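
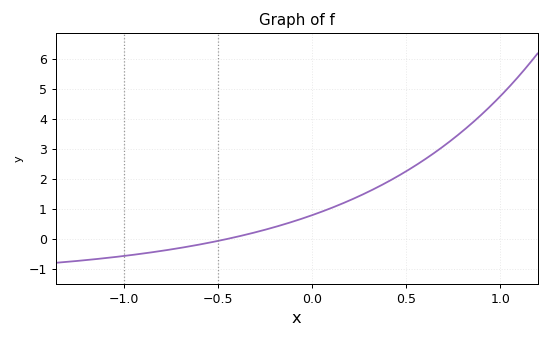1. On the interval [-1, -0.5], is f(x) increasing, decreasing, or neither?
increasing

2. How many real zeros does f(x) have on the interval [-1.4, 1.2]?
1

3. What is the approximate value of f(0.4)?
1.9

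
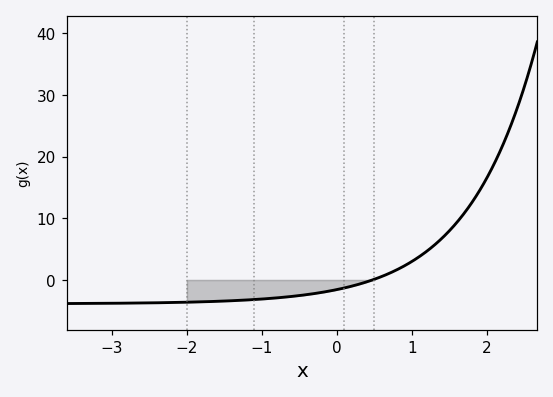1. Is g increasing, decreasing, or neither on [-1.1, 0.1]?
increasing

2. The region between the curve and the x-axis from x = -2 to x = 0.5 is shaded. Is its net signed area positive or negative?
negative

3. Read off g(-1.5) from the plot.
-3.42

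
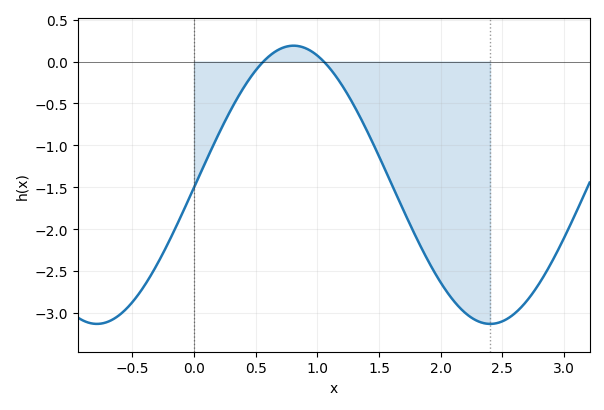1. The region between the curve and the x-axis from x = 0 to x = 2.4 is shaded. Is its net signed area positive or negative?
negative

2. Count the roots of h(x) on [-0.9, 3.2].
2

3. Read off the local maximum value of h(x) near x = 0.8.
0.19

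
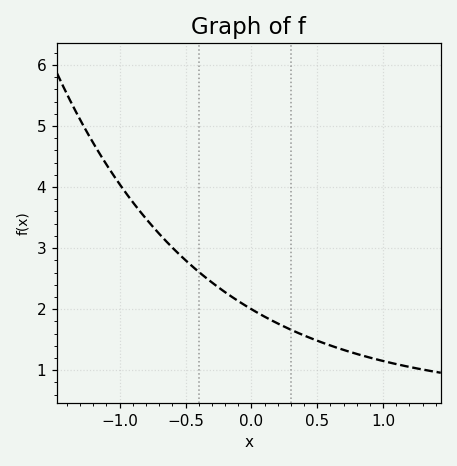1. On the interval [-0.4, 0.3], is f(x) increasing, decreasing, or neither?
decreasing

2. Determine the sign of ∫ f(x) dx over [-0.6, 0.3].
positive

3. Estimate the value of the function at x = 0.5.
1.5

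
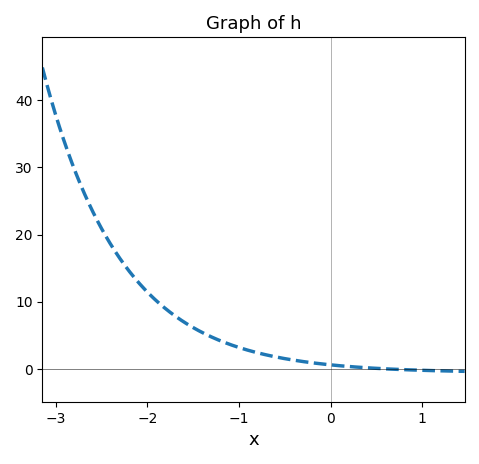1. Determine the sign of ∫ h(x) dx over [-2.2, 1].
positive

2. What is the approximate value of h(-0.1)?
1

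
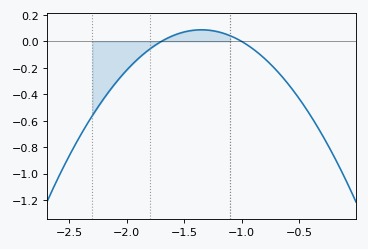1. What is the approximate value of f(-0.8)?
-0.12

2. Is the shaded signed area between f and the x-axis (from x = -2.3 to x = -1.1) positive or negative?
negative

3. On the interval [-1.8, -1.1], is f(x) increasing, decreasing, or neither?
neither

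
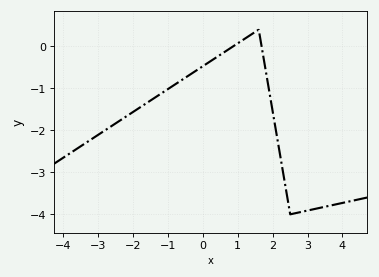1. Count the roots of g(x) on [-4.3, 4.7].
2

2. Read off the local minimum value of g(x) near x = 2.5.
-4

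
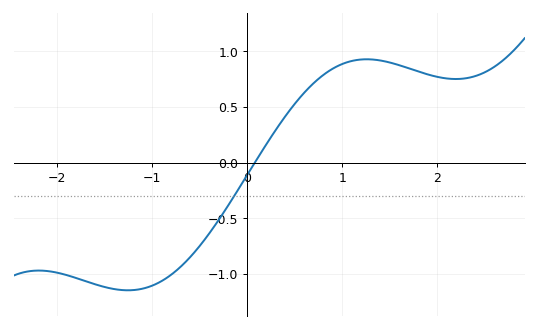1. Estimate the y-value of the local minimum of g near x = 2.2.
0.75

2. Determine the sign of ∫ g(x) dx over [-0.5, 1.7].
positive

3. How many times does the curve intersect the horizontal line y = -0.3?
1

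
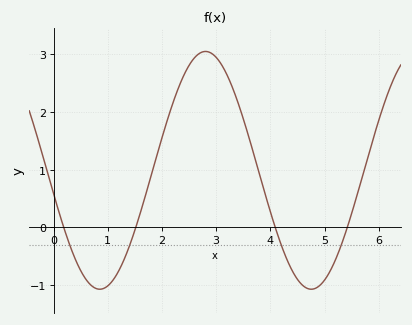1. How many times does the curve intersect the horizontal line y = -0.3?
4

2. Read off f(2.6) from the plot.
2.94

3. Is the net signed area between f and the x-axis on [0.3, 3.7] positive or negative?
positive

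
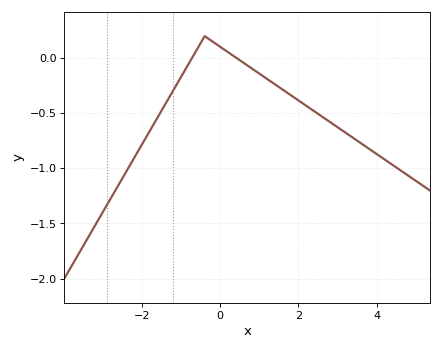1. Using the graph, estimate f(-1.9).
-0.72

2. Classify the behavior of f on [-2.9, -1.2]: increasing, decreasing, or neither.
increasing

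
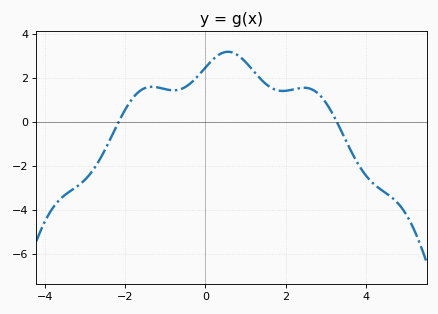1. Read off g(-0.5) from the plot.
1.6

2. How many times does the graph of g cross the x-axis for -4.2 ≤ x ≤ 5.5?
2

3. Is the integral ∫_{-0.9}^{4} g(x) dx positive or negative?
positive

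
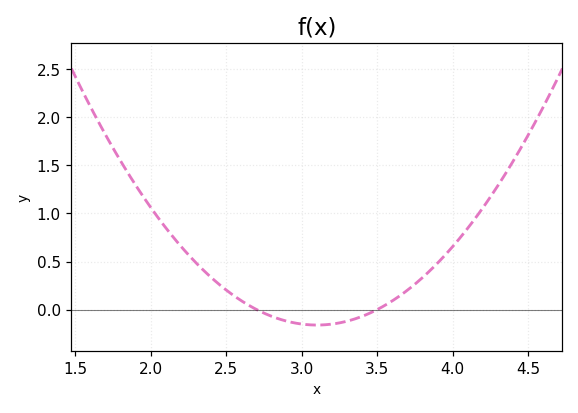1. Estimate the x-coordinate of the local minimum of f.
3.1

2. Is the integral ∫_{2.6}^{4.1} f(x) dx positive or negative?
positive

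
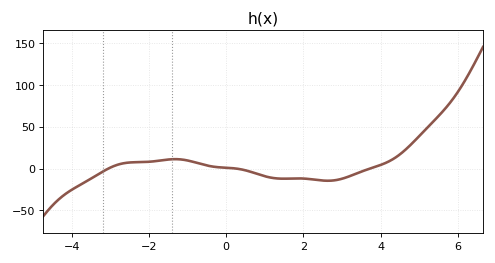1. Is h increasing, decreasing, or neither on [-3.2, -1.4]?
increasing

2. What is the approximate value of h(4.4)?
13.6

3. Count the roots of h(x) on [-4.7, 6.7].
3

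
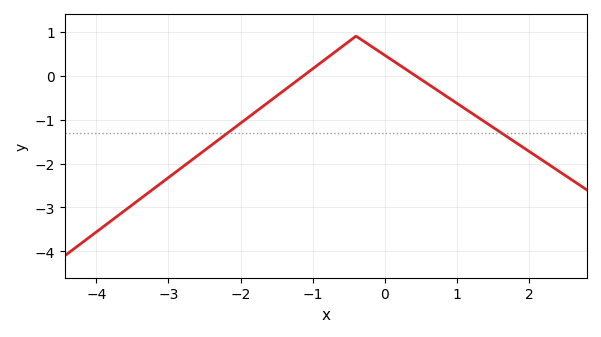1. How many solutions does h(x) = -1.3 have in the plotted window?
2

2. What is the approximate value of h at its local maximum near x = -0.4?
0.9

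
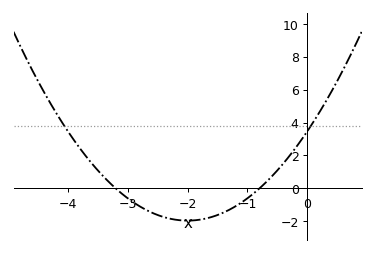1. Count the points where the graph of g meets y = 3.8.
2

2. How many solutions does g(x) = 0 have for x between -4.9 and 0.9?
2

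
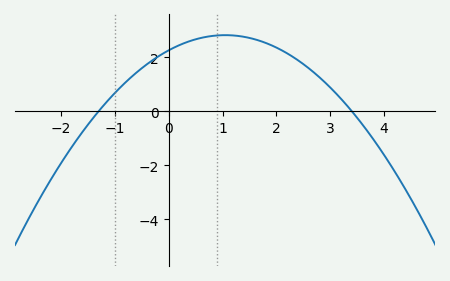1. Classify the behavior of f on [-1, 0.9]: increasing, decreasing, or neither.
increasing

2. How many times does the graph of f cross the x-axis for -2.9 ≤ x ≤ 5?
2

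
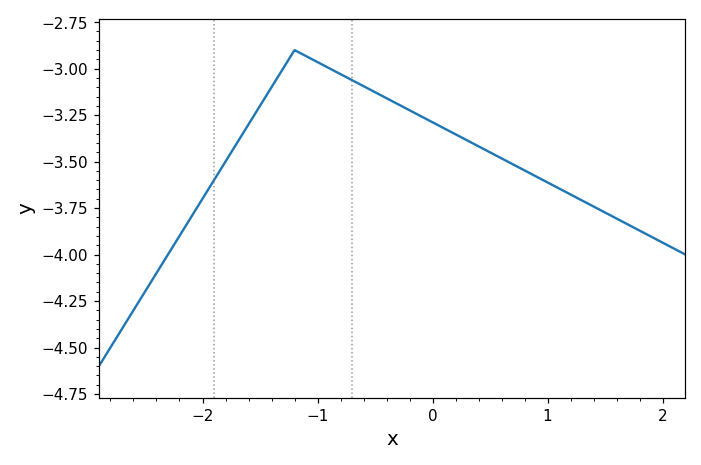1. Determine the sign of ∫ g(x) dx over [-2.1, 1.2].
negative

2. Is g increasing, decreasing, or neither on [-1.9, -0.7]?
neither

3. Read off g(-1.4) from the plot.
-3.1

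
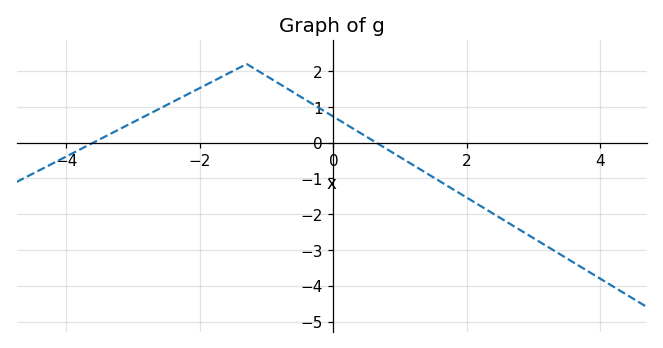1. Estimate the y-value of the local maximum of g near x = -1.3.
2.2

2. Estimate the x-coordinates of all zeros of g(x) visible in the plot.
-3.6, 0.6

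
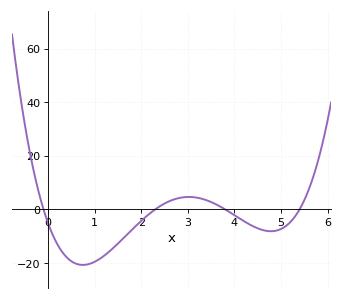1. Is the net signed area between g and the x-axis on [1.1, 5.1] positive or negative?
negative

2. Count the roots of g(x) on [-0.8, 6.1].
4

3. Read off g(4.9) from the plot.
-8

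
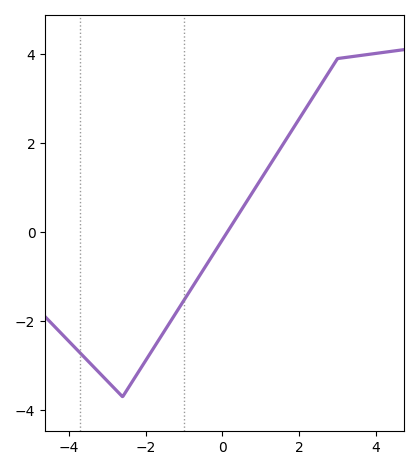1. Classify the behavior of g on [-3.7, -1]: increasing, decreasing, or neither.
neither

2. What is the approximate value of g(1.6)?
2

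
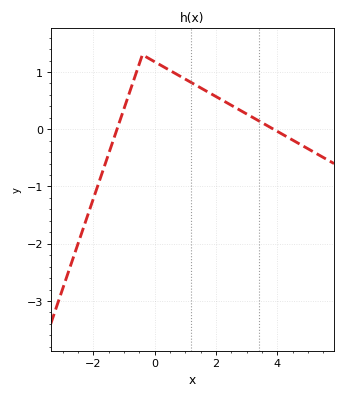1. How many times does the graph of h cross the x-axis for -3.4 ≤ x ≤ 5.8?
2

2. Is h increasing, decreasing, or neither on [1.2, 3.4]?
decreasing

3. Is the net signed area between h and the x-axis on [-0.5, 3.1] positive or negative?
positive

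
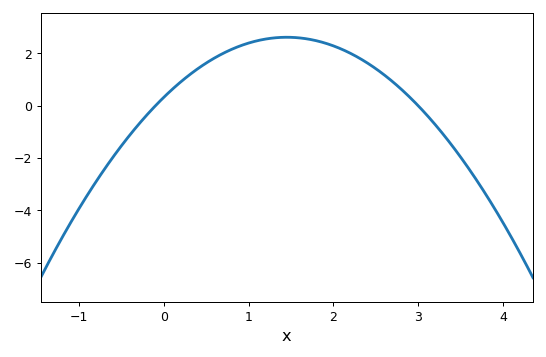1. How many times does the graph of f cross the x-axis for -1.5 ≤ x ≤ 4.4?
2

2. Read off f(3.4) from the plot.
-1.6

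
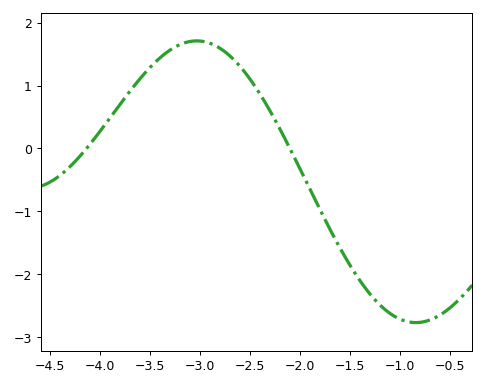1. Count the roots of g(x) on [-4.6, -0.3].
2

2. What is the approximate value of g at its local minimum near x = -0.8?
-2.8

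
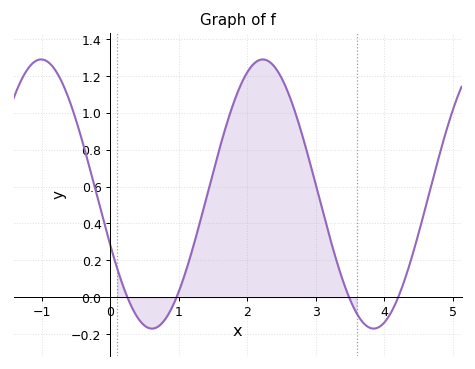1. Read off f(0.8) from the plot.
-0.12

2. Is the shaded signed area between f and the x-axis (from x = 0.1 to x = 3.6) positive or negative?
positive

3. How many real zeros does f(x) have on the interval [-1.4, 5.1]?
4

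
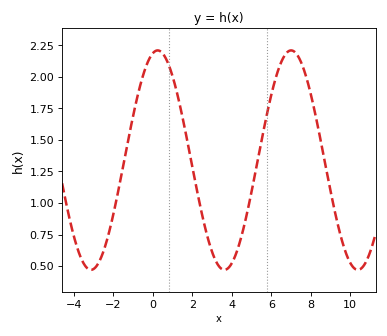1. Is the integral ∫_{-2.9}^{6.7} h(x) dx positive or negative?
positive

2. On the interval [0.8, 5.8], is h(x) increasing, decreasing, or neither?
neither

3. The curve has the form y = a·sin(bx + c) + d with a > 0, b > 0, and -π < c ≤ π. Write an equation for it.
y = 0.87sin(0.93x + 1.34) + 1.34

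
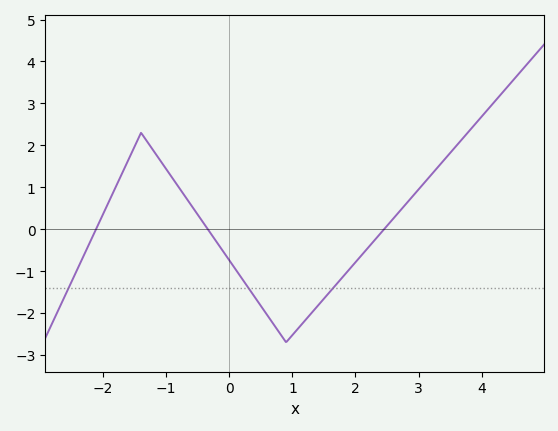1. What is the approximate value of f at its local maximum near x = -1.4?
2.3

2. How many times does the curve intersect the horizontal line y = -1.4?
3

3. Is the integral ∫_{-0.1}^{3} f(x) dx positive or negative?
negative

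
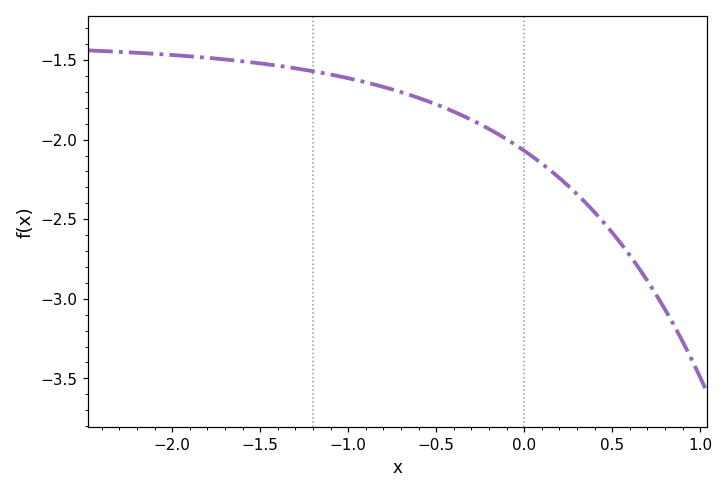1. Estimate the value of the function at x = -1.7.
-1.5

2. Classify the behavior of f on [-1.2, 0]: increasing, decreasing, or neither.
decreasing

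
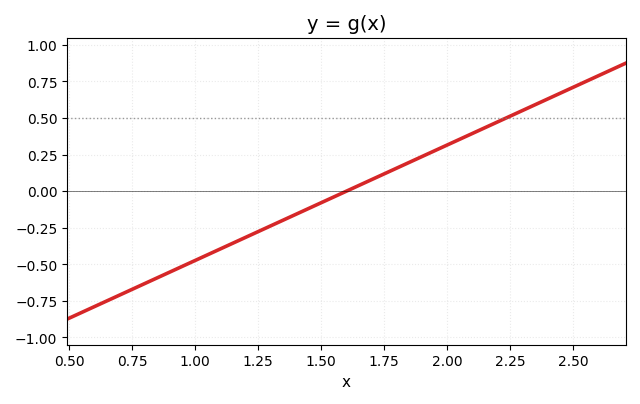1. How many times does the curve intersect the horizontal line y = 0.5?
1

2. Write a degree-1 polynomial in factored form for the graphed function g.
y = 0.79(x - 1.6)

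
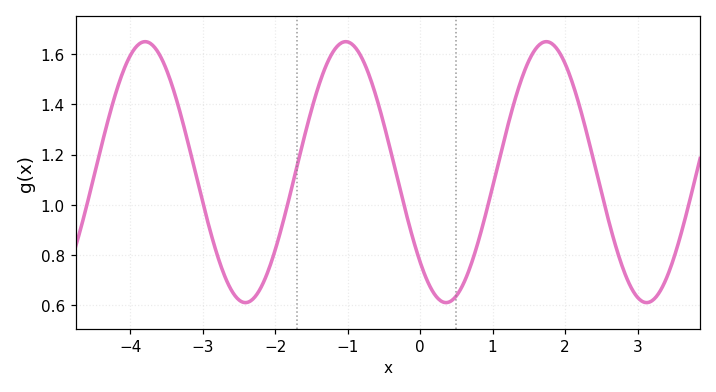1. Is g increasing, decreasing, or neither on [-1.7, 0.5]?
neither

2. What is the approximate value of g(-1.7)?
1.16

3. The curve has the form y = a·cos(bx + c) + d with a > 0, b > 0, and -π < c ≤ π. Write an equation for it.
y = 0.52cos(2.3x + 2.3) + 1.13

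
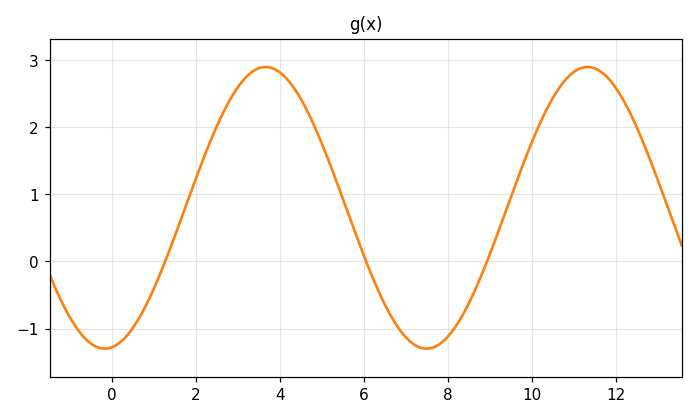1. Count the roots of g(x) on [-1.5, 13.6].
3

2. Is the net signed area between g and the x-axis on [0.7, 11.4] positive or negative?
positive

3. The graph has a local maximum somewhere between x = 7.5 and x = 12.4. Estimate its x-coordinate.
11.4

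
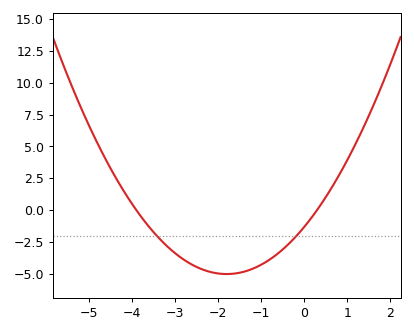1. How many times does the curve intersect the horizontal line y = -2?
2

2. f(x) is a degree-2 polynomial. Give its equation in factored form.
y = 1.14(x + 3.9)(x - 0.3)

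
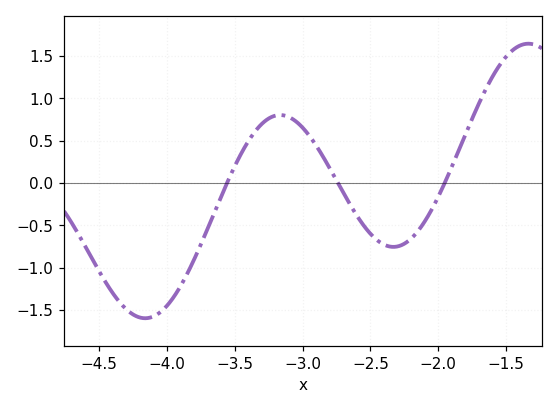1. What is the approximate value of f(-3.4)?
0.5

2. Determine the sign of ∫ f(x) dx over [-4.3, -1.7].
negative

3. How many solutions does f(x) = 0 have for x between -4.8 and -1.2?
3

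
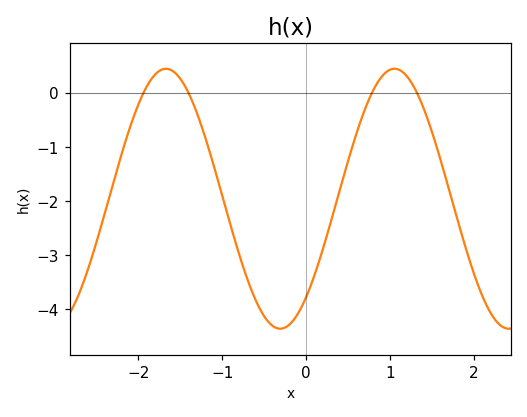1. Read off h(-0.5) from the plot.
-4.1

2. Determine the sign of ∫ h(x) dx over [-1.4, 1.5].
negative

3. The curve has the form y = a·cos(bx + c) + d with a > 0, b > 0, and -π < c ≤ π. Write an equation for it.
y = 2.4cos(2.3x - 2.4) - 1.96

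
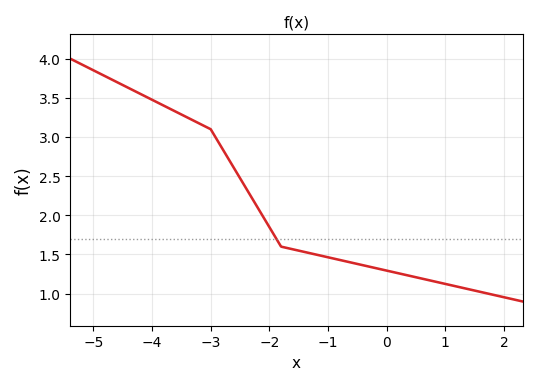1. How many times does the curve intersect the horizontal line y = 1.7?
1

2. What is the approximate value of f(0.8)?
1.16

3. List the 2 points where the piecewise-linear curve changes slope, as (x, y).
(-3, 3.1); (-1.8, 1.6)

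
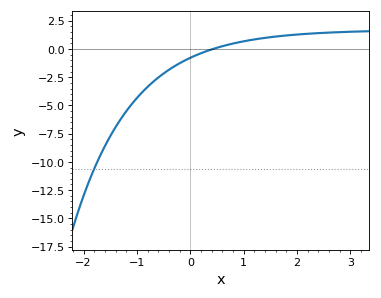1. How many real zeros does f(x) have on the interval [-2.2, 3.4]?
1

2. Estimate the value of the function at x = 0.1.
-0.569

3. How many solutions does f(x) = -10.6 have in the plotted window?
1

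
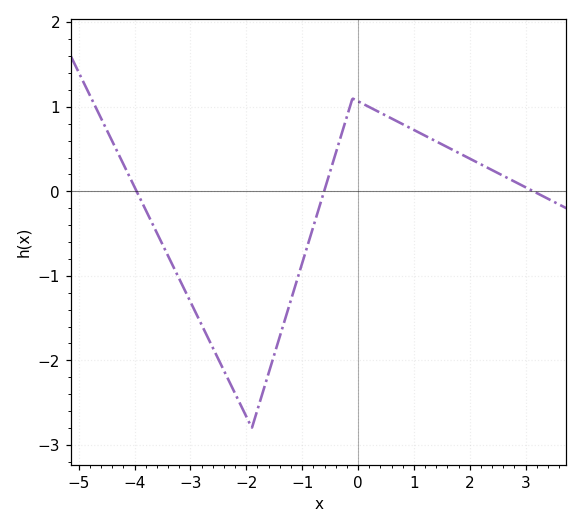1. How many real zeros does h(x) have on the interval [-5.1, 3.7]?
3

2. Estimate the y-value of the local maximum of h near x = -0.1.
1.1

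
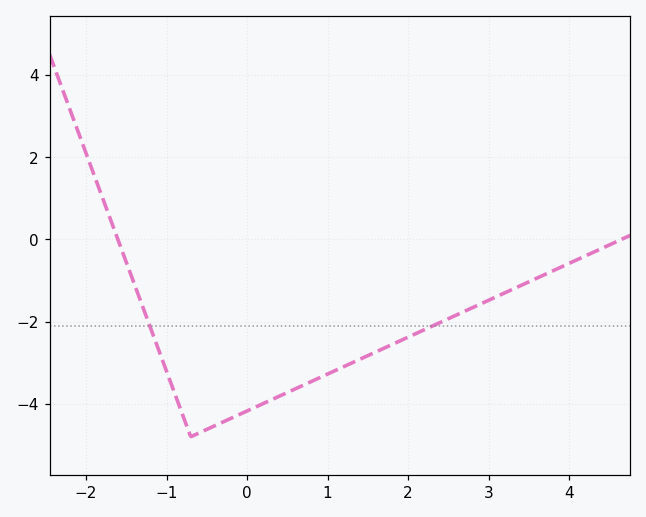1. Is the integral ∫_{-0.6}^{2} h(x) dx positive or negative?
negative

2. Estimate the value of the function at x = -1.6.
-0.026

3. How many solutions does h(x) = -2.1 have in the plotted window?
2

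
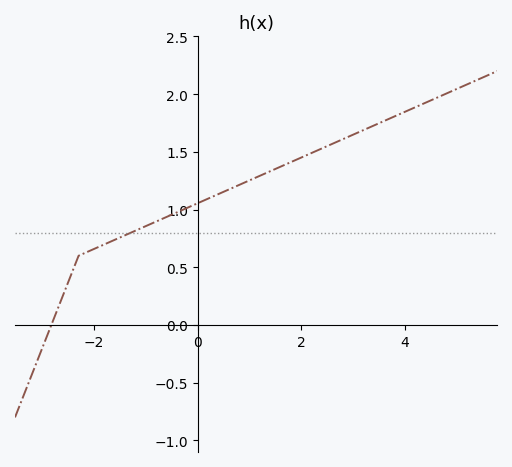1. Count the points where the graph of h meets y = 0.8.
1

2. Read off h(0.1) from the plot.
1.08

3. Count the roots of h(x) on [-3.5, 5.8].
1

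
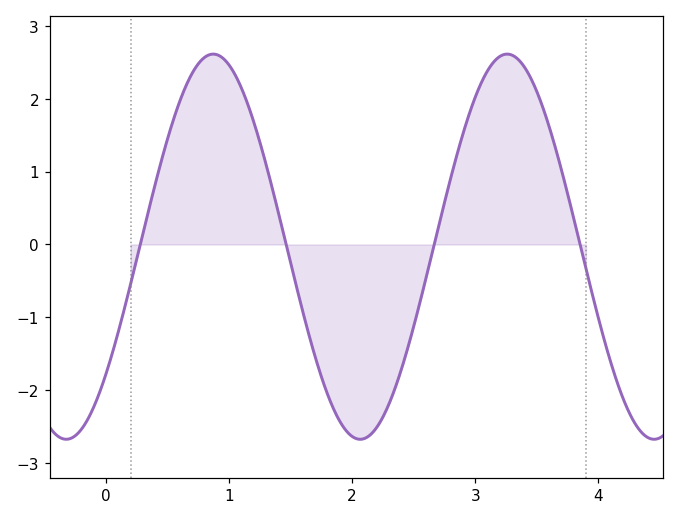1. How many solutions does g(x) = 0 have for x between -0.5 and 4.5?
4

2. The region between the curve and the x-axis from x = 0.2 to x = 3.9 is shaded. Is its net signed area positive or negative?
positive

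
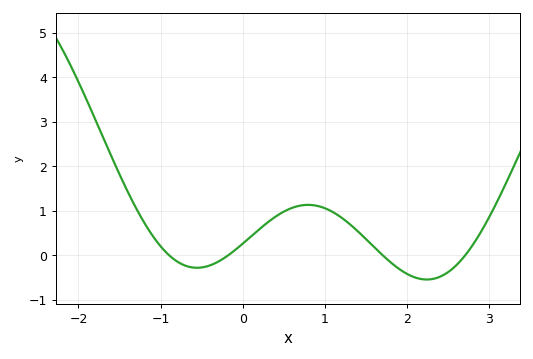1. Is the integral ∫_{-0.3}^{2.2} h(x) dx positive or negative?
positive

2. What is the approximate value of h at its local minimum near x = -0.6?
-0.3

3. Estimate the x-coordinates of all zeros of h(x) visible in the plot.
-0.9, -0.2, 1.7, 2.7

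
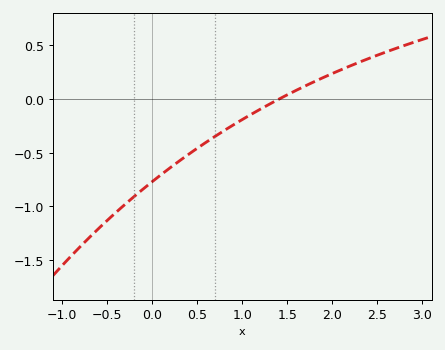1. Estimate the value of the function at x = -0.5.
-1.15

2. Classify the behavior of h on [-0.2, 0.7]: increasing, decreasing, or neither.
increasing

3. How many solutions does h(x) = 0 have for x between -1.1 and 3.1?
1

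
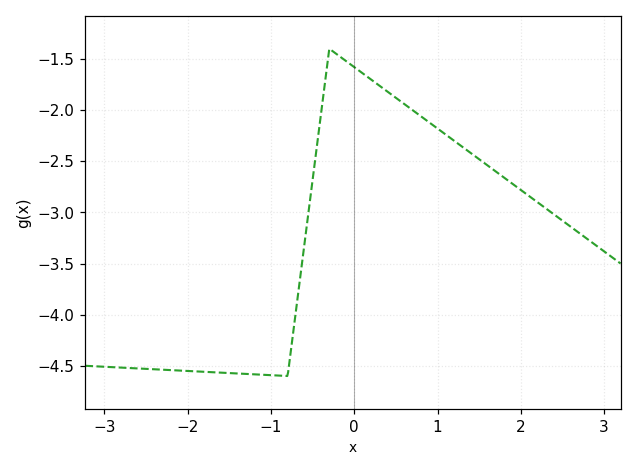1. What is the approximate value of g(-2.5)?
-4.55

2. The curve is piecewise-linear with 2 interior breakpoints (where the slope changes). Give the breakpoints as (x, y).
(-0.8, -4.6); (-0.3, -1.4)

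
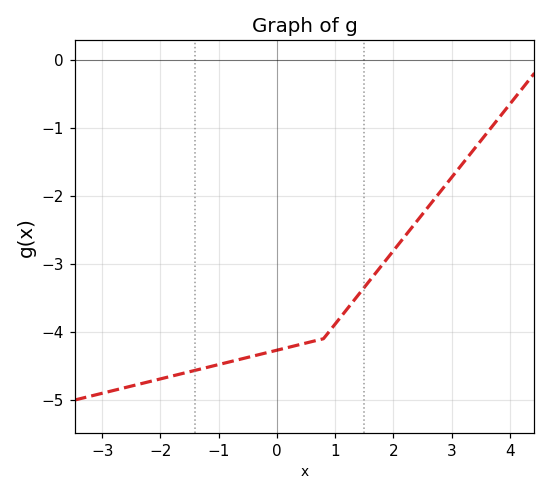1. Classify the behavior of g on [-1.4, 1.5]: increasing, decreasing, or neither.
increasing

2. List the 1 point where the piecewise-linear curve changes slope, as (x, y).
(0.8, -4.1)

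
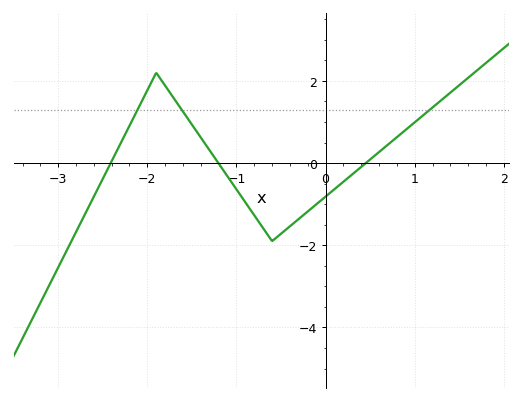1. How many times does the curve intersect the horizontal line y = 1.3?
3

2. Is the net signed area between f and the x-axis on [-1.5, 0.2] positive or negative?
negative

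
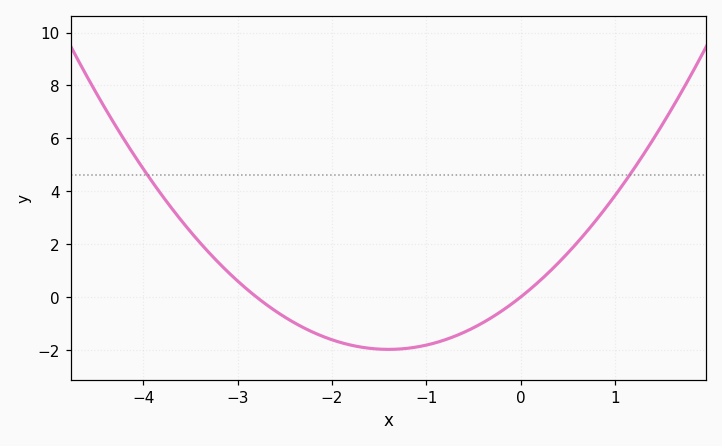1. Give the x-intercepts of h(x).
-2.8, 0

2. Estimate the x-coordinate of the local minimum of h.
-1.4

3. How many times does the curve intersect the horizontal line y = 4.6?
2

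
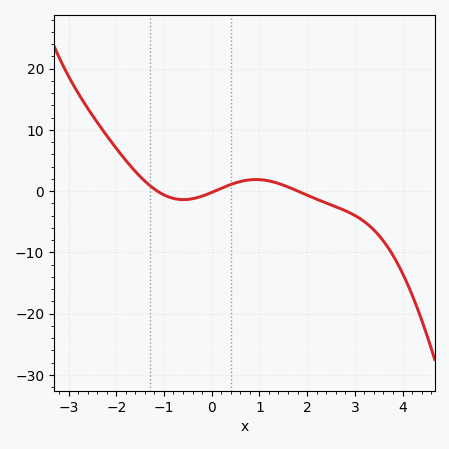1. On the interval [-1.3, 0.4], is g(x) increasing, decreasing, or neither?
neither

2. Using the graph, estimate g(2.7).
-3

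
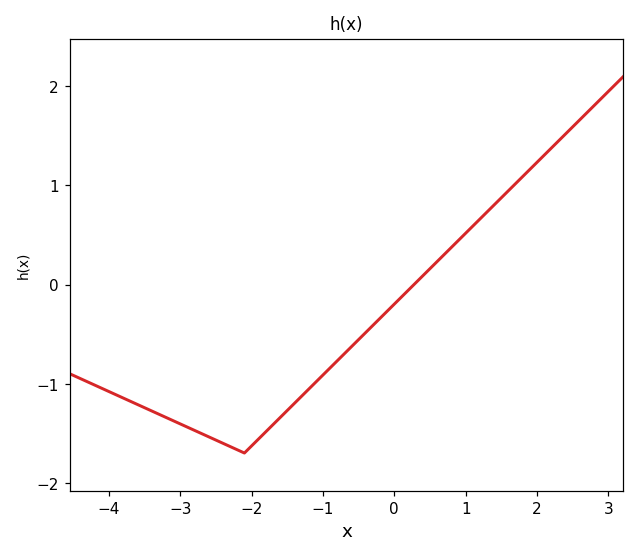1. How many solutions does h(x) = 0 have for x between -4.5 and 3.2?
1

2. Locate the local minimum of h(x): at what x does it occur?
-2.1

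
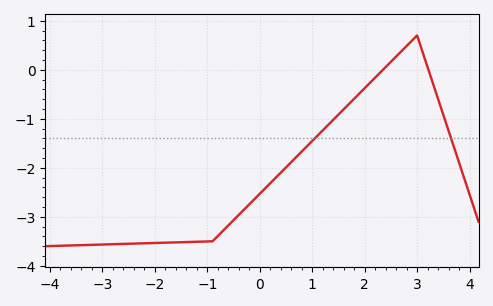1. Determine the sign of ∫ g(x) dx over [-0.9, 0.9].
negative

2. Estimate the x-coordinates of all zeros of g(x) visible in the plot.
2.35, 3.22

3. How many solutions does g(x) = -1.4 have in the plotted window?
2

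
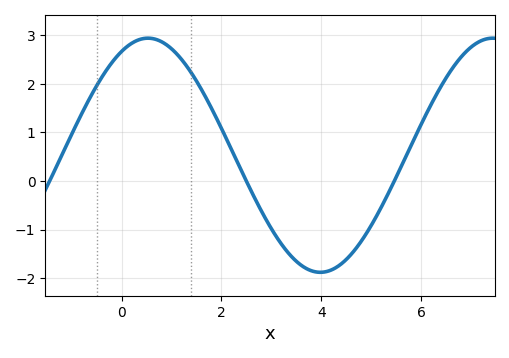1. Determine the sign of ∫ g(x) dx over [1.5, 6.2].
negative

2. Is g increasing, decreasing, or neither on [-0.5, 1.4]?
neither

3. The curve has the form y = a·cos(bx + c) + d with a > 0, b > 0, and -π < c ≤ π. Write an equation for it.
y = 2.41cos(0.91x - 0.48) + 0.53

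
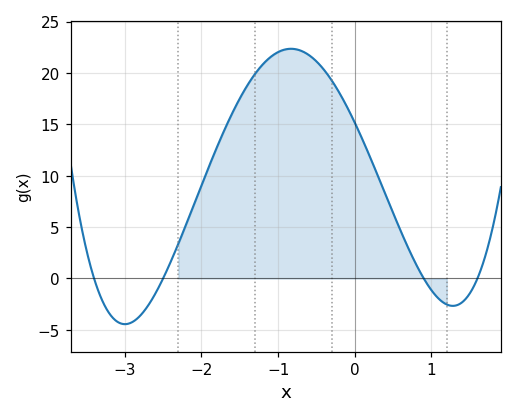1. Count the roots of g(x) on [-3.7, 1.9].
4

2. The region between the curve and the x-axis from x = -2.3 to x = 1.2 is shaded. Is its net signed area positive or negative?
positive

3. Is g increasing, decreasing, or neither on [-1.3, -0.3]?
neither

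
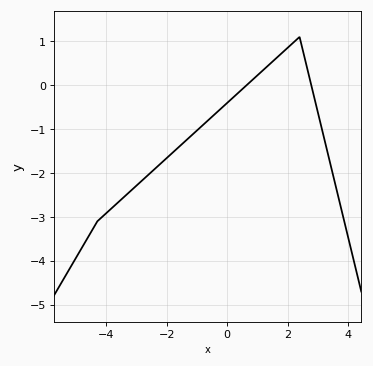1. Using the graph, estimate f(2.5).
0.8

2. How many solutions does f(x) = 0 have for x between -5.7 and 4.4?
2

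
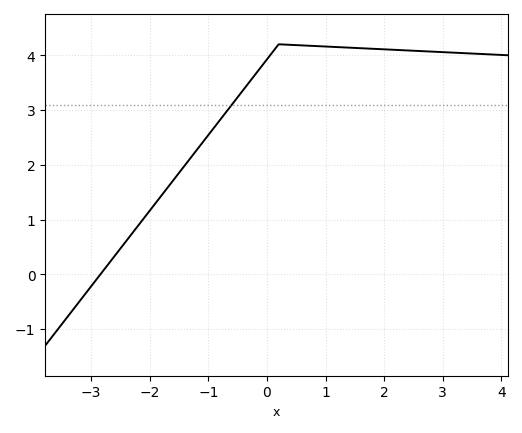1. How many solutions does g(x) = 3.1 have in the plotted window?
1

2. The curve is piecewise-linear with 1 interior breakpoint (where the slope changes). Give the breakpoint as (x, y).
(0.2, 4.2)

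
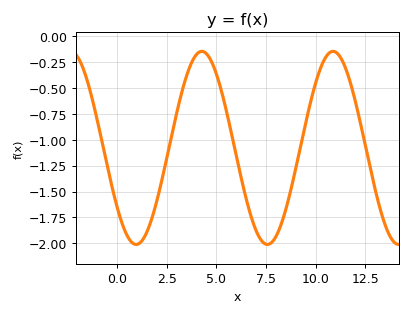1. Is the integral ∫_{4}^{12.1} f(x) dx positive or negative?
negative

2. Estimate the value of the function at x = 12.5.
-1.05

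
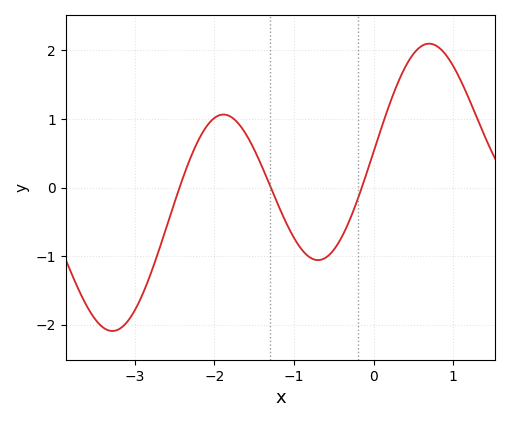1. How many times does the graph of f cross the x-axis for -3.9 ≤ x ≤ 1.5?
3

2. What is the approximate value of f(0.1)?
0.875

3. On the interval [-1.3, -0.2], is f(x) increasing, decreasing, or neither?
neither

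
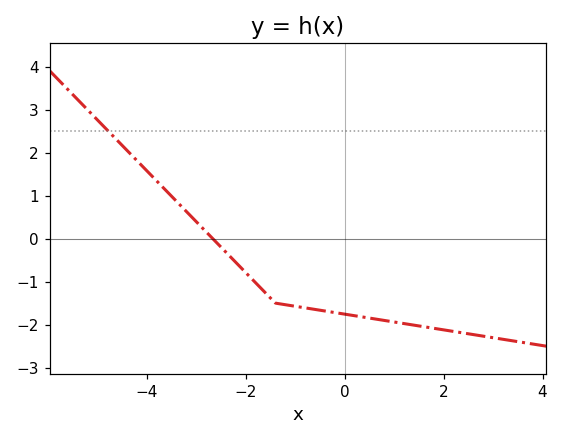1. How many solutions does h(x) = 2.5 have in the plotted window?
1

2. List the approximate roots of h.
-2.67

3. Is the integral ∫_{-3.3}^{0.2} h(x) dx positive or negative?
negative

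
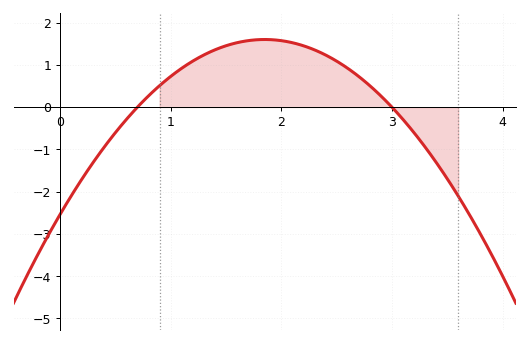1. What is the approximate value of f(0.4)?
-0.944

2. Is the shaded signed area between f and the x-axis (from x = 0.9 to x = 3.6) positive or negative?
positive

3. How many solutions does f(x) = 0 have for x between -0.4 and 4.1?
2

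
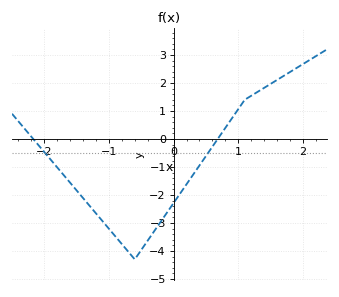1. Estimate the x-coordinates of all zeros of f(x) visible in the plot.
-2.2, 0.7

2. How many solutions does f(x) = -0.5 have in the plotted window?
2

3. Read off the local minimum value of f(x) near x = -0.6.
-4.3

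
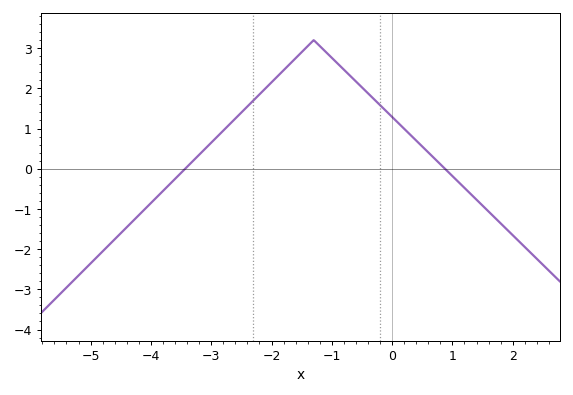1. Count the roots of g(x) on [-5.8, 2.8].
2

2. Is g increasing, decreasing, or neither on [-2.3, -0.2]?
neither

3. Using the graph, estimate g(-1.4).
3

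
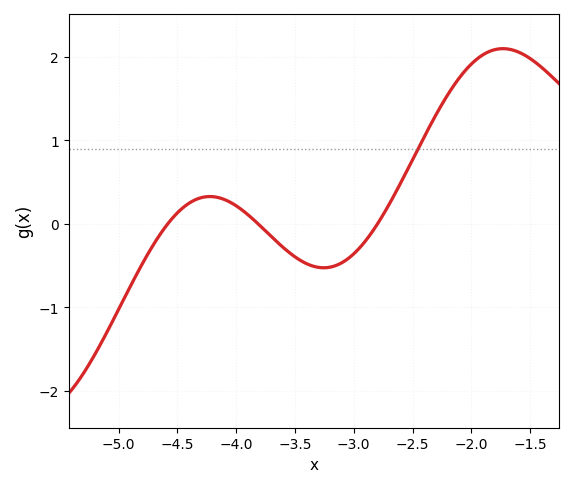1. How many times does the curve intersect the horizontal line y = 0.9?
1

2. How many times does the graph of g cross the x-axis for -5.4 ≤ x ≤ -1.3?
3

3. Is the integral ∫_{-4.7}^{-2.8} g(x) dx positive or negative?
negative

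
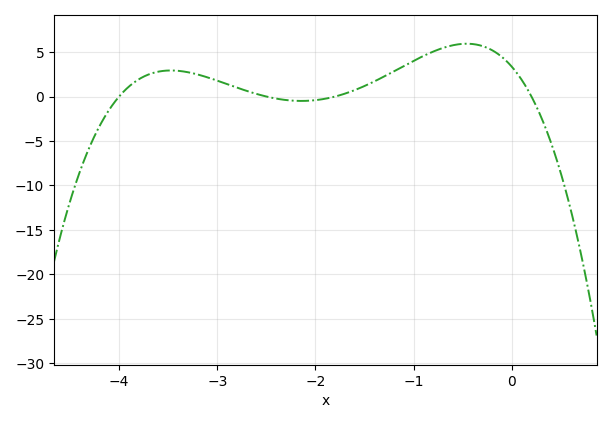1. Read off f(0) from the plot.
3.35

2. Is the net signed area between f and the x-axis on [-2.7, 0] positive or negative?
positive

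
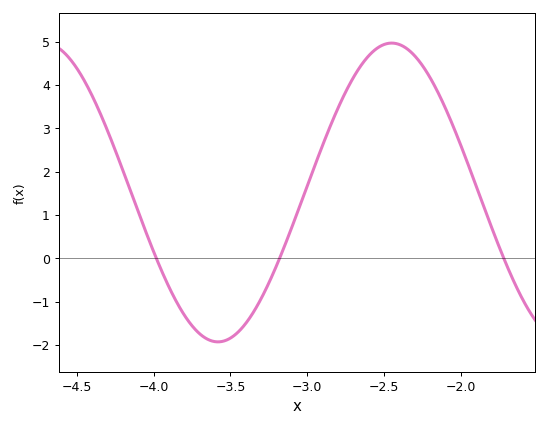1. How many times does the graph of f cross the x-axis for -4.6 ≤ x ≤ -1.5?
3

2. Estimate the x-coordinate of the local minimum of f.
-3.6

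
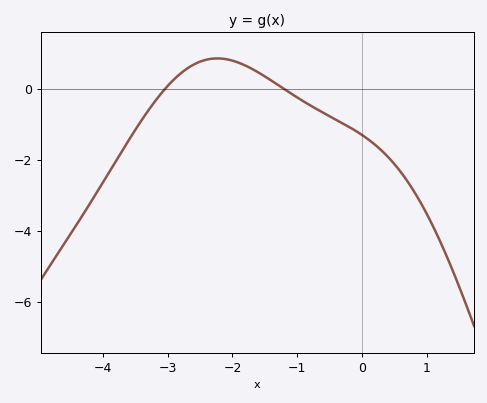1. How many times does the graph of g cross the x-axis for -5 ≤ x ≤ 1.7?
2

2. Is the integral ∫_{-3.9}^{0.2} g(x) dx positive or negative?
negative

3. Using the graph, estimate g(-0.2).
-1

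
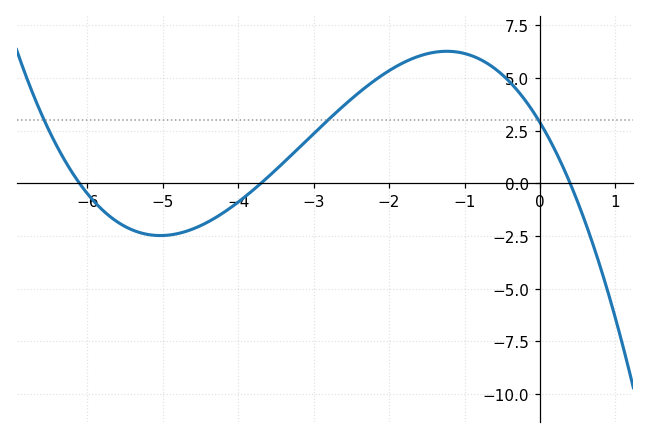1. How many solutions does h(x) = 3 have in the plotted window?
3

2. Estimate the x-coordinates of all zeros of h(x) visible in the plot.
-6.1, -3.7, 0.4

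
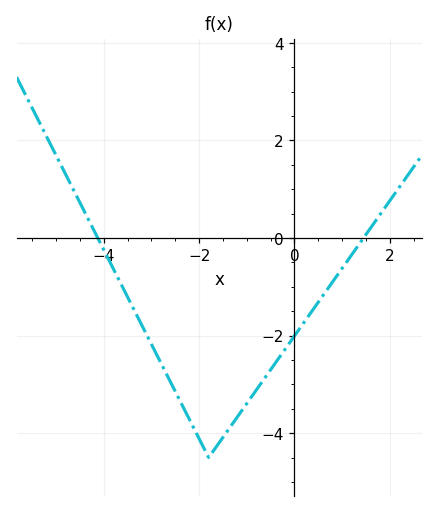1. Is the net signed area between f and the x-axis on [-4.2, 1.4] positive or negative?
negative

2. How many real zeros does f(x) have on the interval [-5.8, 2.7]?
2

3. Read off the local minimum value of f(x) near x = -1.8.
-4.5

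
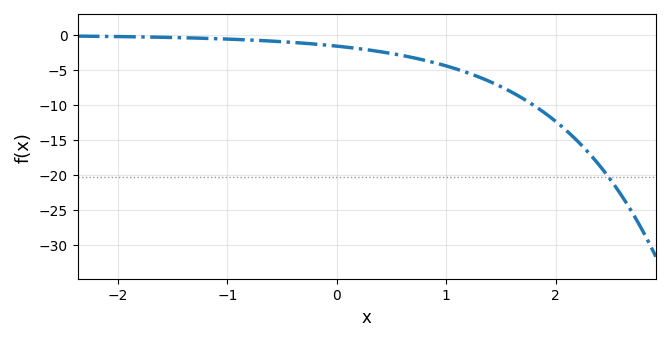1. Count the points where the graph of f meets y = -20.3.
1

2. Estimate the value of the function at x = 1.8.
-10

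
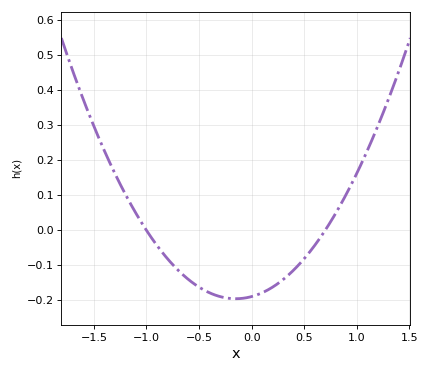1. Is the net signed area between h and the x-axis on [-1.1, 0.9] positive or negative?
negative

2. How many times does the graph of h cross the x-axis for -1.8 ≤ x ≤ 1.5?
2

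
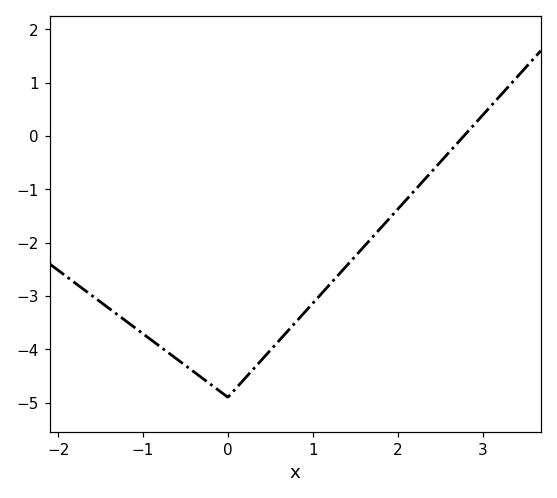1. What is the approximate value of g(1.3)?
-2.61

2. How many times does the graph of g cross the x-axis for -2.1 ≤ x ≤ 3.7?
1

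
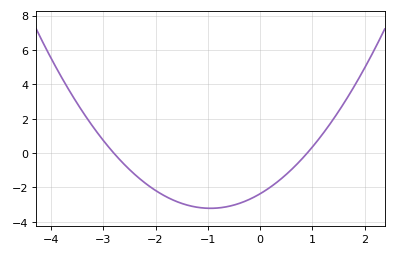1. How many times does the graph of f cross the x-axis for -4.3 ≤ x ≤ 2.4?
2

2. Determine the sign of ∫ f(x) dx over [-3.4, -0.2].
negative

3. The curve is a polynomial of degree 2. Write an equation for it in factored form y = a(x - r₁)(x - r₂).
y = 0.94(x + 2.8)(x - 0.9)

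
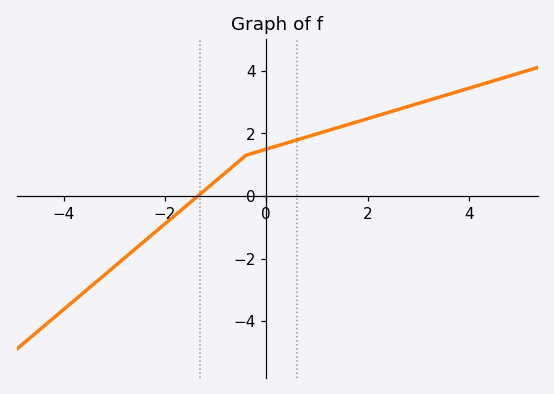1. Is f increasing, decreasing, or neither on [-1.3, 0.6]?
increasing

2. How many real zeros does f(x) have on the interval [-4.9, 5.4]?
1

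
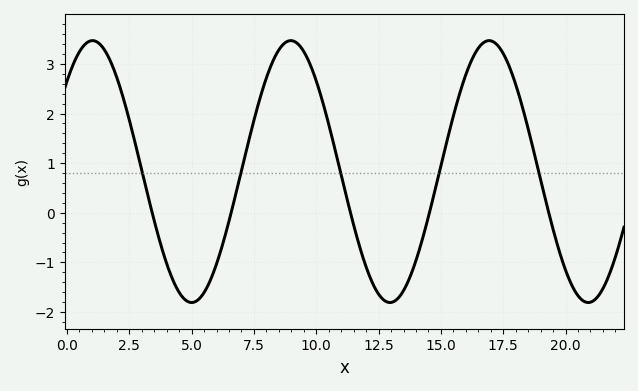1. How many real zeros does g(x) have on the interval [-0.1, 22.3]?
5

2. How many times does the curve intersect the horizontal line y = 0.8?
5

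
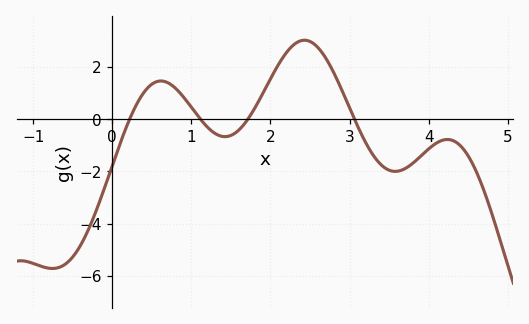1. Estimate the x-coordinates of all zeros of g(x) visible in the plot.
0.2, 1.1, 1.7, 3.1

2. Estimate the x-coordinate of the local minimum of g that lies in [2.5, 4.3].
3.6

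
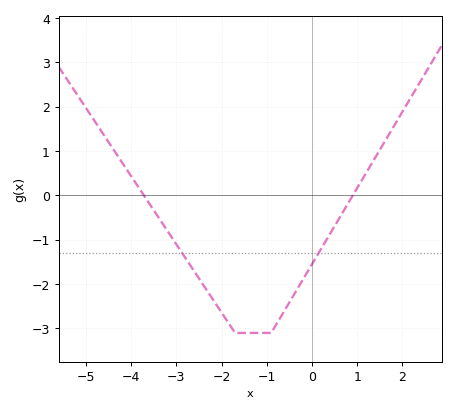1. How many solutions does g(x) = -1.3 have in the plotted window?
2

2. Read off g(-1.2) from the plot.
-3.1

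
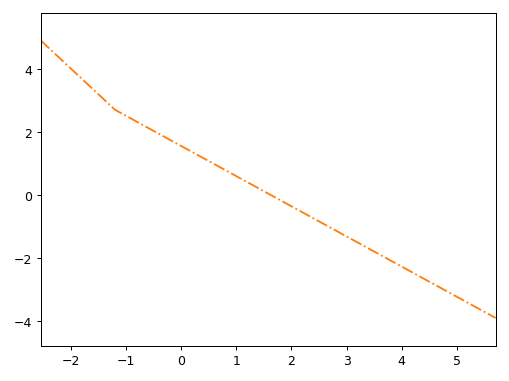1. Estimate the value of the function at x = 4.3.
-2.6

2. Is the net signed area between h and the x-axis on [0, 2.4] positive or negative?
positive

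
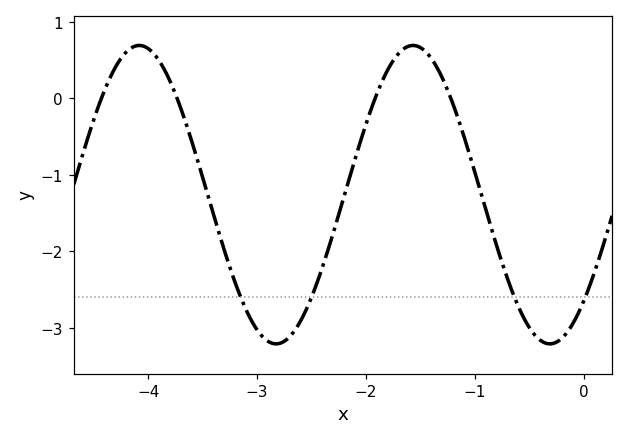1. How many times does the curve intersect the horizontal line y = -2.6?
4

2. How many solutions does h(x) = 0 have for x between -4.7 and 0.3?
4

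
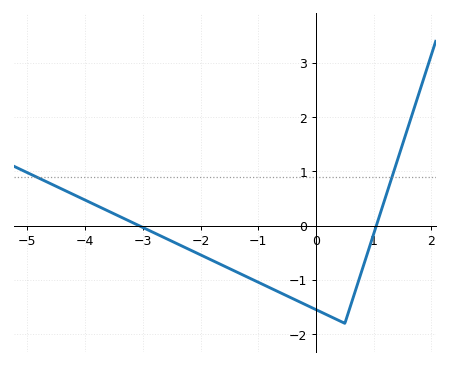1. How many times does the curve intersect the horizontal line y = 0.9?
2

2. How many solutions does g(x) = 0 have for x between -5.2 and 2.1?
2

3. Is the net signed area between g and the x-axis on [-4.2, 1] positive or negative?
negative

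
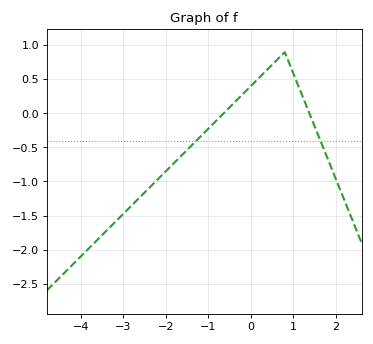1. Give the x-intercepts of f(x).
-0.6, 1.4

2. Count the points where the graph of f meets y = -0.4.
2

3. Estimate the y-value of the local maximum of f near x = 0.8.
0.9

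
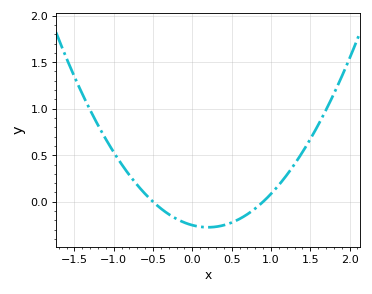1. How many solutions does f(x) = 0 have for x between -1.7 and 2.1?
2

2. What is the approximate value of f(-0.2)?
-0.2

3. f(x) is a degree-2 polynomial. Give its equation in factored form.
y = 0.56(x + 0.5)(x - 0.9)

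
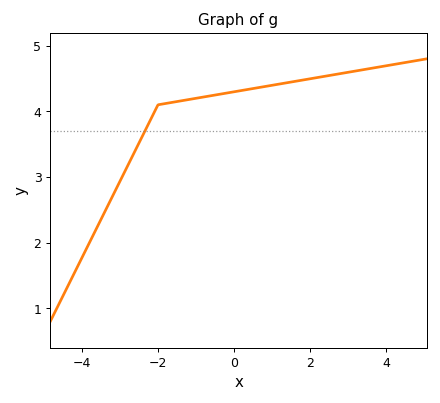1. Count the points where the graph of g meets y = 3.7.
1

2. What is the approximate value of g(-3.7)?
2.1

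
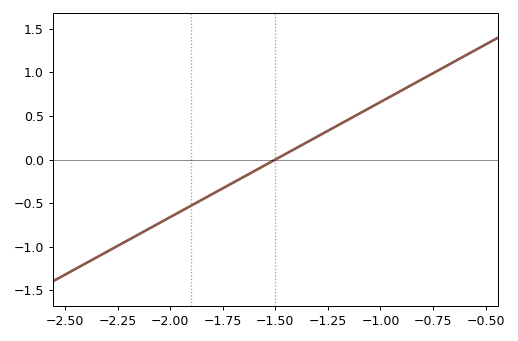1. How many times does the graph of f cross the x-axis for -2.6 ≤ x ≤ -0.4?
1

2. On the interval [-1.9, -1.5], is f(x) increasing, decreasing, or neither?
increasing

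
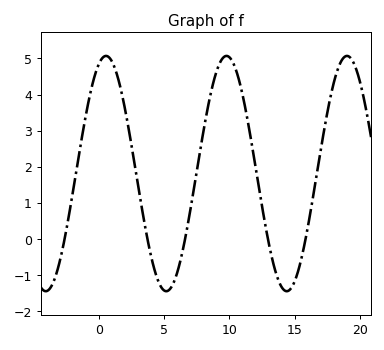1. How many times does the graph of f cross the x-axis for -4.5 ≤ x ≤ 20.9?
5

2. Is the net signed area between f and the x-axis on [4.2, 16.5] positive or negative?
positive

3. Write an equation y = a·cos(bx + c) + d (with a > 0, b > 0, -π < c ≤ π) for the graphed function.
y = 3.26cos(0.68x - 0.36) + 1.81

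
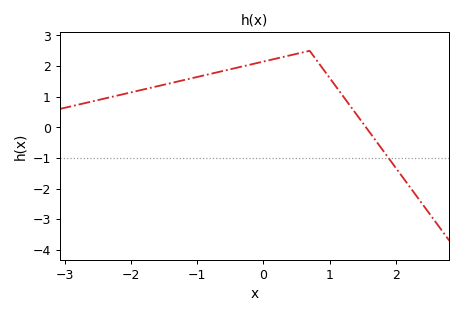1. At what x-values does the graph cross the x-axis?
1.6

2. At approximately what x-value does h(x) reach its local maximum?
0.7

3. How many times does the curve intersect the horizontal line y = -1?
1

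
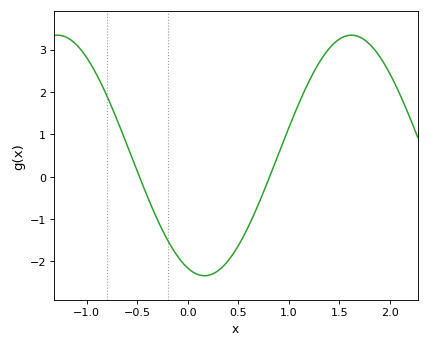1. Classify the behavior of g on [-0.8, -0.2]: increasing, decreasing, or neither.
decreasing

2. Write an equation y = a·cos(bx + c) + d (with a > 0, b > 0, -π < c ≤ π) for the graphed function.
y = 2.84cos(2.2x + 2.8) + 0.5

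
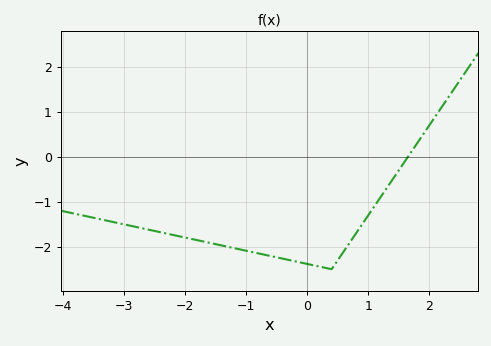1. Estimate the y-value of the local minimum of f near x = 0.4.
-2.5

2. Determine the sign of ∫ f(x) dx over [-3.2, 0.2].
negative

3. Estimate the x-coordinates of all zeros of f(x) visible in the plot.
1.65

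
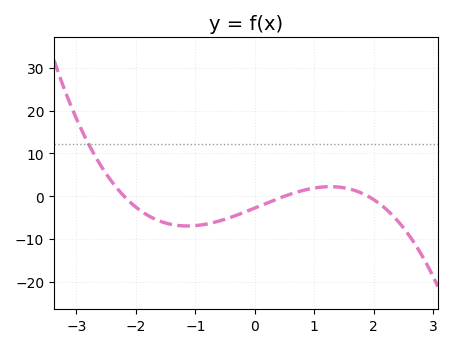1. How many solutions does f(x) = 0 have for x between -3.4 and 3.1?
3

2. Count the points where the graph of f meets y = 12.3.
1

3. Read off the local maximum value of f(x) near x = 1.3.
2.22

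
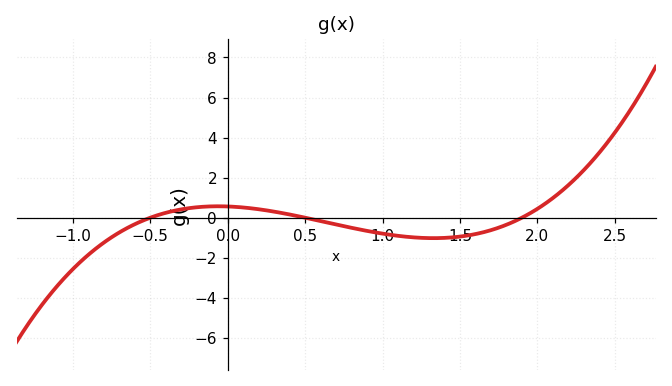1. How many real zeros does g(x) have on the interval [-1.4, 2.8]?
3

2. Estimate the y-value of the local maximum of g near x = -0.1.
0.6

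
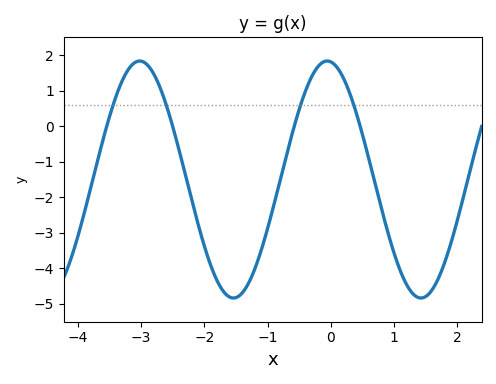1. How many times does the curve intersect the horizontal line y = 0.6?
4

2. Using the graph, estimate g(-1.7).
-4.65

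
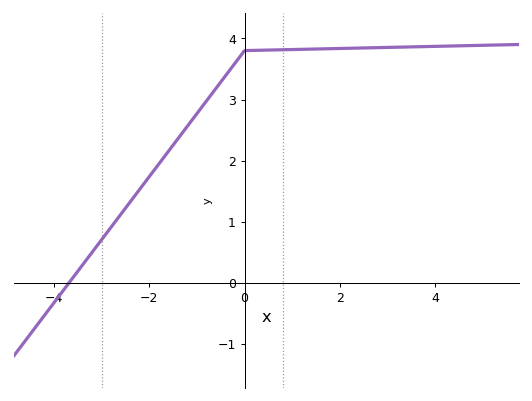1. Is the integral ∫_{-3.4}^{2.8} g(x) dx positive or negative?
positive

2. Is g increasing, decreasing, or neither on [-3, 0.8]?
increasing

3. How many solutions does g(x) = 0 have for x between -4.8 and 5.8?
1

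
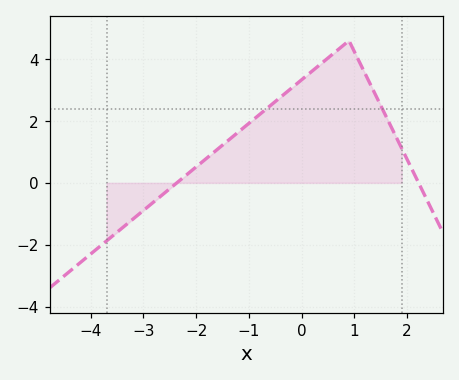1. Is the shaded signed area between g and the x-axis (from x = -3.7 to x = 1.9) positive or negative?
positive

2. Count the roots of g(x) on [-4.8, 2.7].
2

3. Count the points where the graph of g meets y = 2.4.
2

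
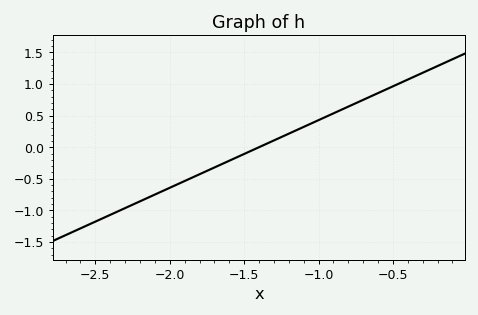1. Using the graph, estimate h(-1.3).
0.1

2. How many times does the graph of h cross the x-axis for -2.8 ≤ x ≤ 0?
1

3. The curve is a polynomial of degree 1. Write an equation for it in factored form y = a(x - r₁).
y = 1.07(x + 1.4)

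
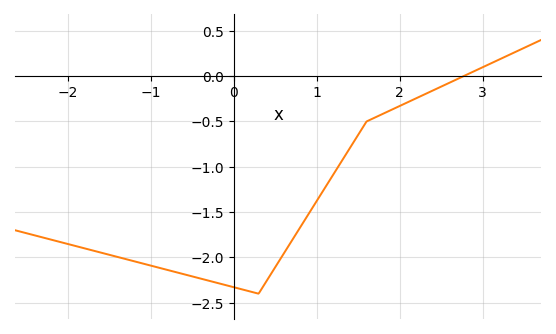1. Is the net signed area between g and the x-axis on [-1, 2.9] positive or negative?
negative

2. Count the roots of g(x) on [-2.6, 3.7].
1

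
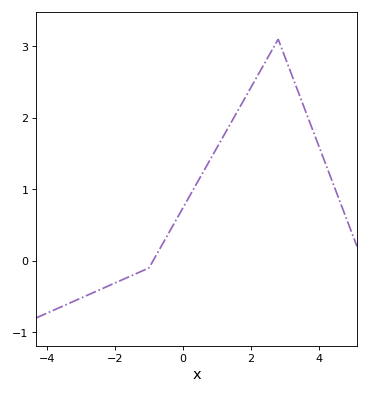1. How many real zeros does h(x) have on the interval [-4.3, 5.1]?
1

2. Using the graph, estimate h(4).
1.6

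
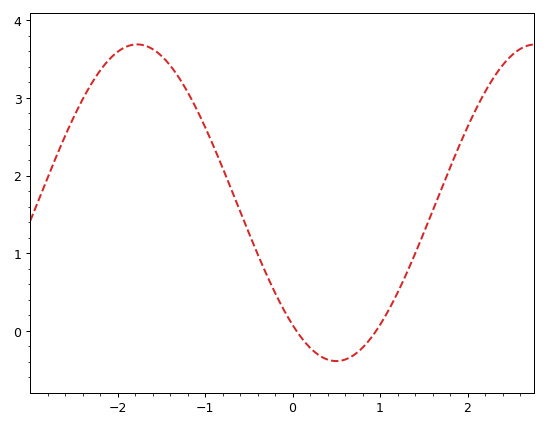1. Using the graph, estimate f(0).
0.077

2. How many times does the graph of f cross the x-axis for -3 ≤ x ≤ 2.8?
2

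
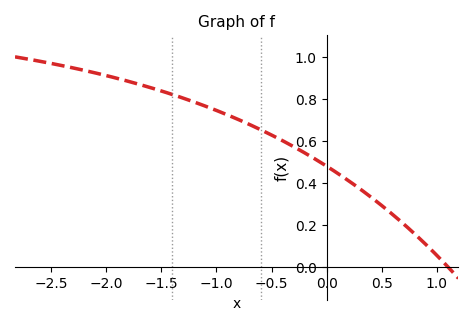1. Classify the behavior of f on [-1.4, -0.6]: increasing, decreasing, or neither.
decreasing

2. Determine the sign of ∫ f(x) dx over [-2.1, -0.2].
positive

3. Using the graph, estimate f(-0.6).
0.66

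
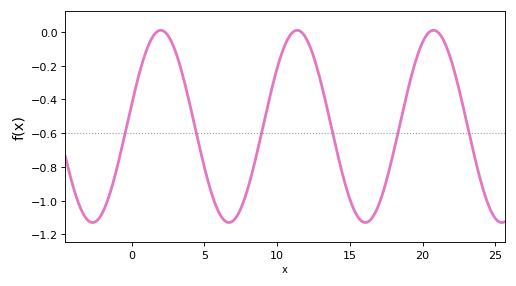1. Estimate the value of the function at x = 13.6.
-0.52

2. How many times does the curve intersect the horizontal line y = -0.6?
6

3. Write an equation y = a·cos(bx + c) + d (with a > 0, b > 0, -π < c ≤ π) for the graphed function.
y = 0.57cos(0.67x - 1.3) - 0.56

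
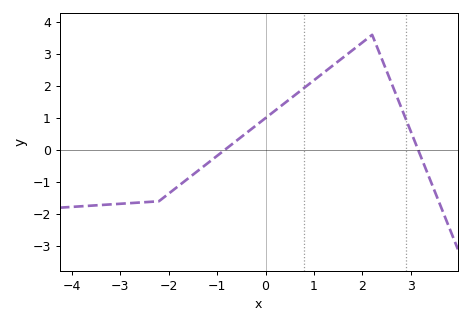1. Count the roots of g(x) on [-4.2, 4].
2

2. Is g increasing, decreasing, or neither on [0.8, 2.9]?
neither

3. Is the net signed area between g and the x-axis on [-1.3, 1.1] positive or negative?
positive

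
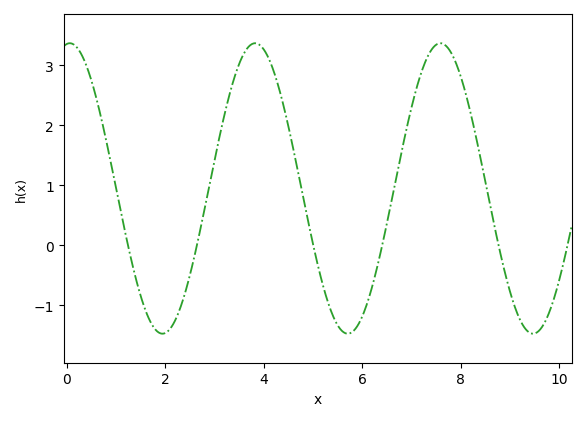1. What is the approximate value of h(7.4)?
3.26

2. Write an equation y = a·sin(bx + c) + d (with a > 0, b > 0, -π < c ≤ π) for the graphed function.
y = 2.42sin(1.67x + 1.47) + 0.95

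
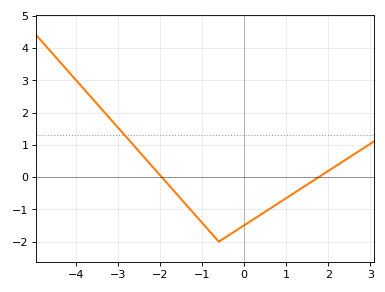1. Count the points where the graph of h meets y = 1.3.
1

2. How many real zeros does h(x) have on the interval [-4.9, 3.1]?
2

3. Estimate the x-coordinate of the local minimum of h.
-0.6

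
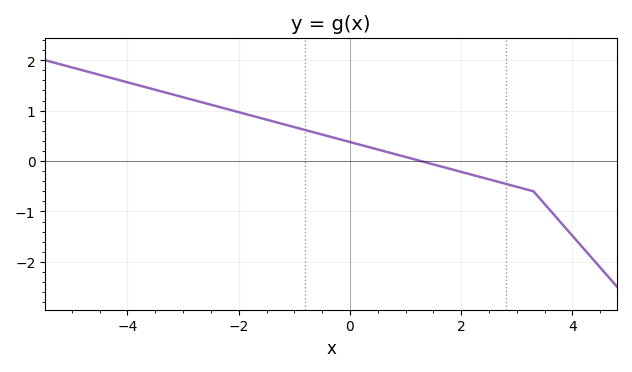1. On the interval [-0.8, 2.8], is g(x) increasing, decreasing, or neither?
decreasing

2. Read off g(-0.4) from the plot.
0.496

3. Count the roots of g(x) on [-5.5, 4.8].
1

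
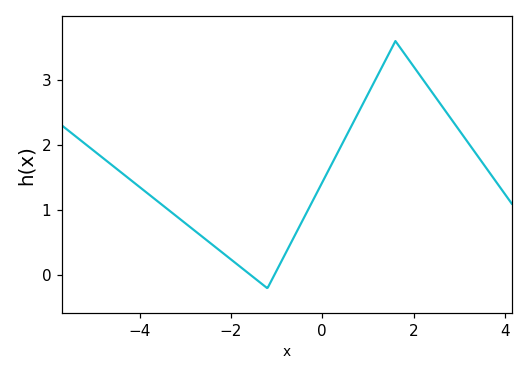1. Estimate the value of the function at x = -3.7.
1.2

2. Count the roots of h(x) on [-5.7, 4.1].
2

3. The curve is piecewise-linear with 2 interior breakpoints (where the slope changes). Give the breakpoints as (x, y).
(-1.2, -0.2); (1.6, 3.6)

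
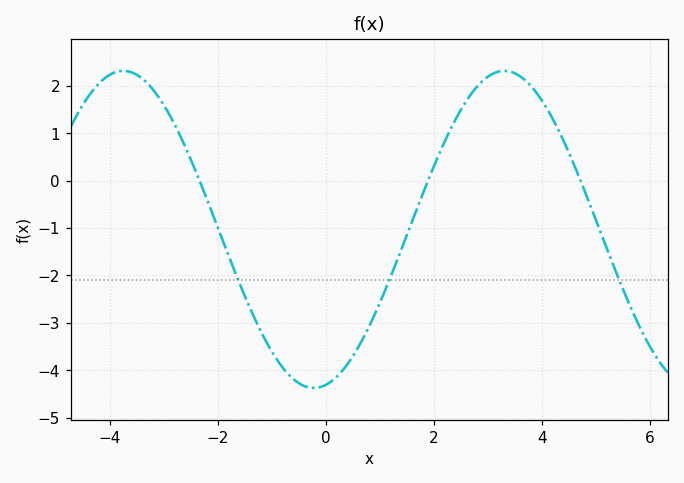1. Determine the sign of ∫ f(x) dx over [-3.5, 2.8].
negative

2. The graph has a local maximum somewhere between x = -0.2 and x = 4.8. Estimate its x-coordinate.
3.4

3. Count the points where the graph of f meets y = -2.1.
3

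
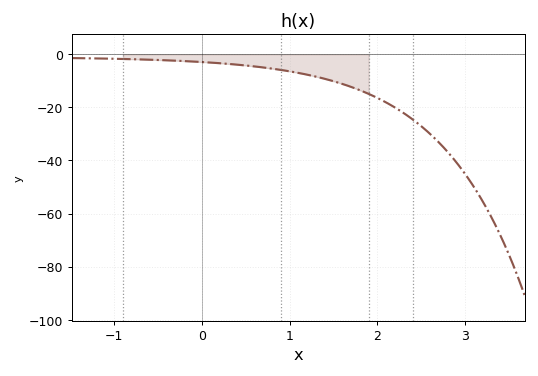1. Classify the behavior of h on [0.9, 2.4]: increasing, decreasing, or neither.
decreasing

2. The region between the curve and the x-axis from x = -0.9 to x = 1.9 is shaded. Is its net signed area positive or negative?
negative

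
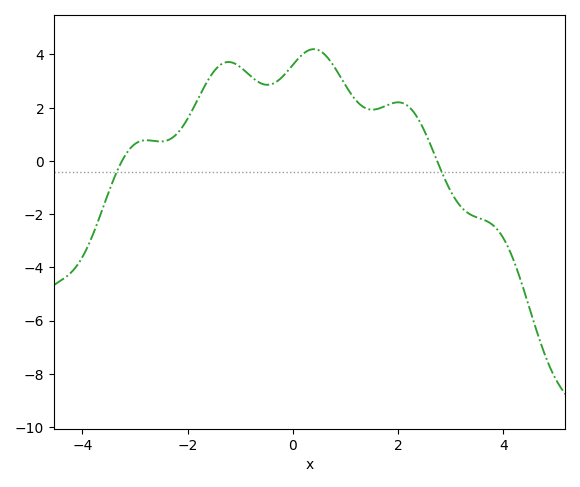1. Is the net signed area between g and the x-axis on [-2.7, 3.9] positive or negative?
positive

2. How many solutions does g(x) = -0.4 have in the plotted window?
2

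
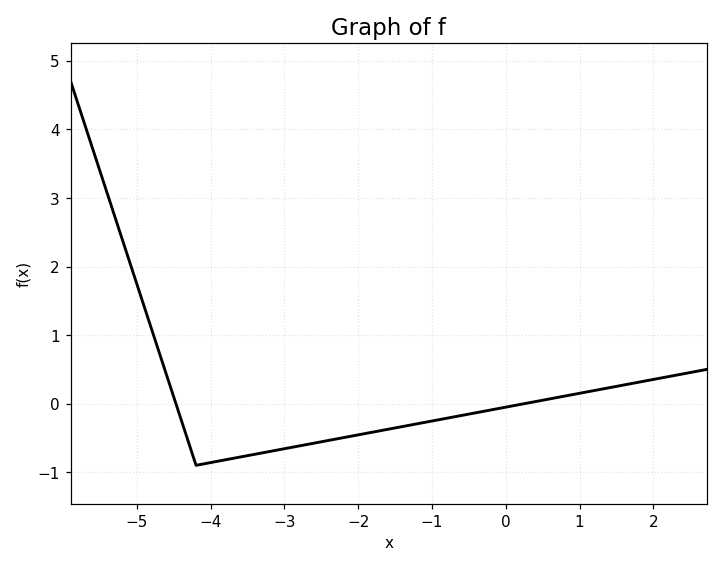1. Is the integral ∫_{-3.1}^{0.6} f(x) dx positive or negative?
negative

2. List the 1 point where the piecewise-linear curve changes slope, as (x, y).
(-4.2, -0.9)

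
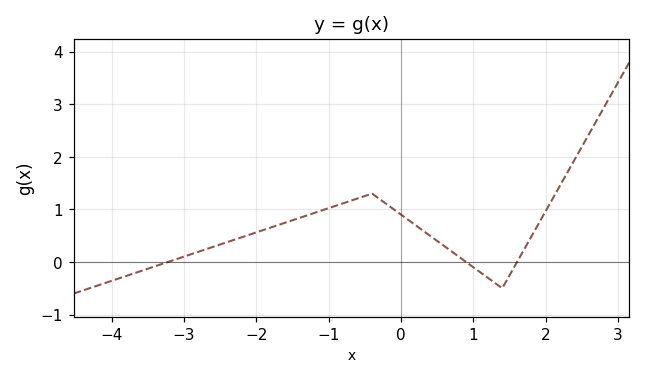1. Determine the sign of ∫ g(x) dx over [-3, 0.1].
positive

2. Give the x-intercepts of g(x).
-3.22, 0.9, 1.6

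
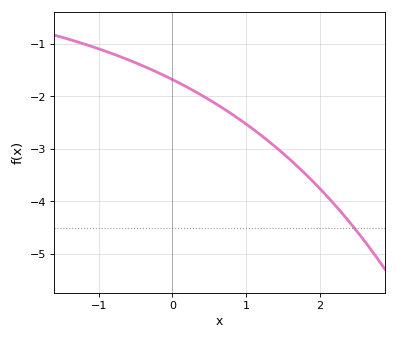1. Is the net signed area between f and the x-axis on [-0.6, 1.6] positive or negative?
negative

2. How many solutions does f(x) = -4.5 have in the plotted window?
1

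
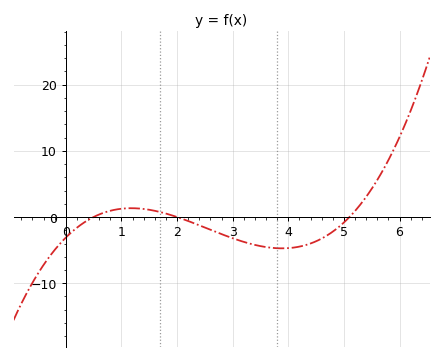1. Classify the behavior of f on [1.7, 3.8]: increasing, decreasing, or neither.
decreasing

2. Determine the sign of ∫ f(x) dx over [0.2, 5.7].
negative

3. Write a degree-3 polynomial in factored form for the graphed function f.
y = 0.61(x - 0.5)(x - 2)(x - 5.1)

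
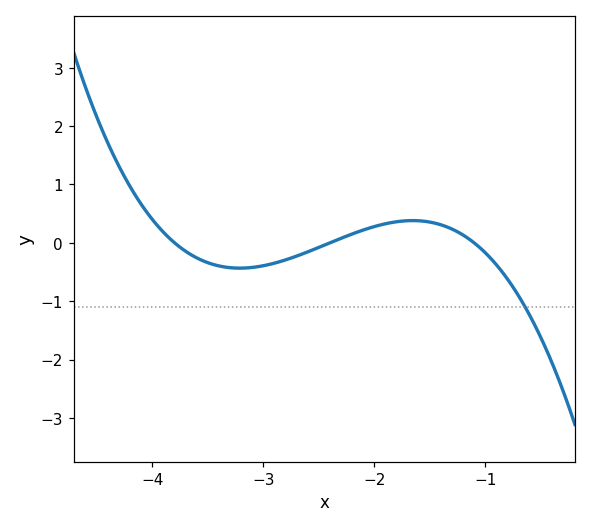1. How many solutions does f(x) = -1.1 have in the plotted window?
1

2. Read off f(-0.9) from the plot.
-0.4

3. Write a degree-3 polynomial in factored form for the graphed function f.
y = -0.43(x + 3.8)(x + 2.4)(x + 1.1)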